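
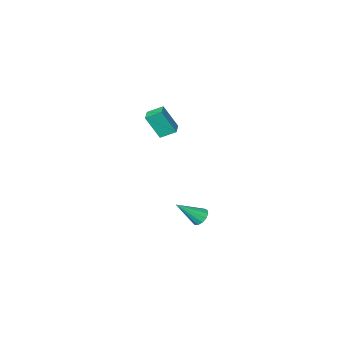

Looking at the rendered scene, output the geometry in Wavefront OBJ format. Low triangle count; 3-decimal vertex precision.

v -1.371 1.901 2.418
v -0.746 1.385 3.879
v -2.104 2.41 2.911
v -1.479 1.895 4.372
v -0.861 2.605 2.448
v -0.236 2.09 3.909
v -1.594 3.115 2.941
v -0.969 2.599 4.402
v -3.076 3.22 -4.327
v -2.728 2.976 -4.792
v -1.744 2.8 -3.113
v -2.64 3.319 -4.771
v -2.69 3.63 -4.609
v -2.862 3.812 -4.357
v -3.103 3.805 -4.096
v -3.334 3.612 -3.908
v -3.484 3.295 -3.853
v -3.504 2.954 -3.949
v -3.388 2.697 -4.165
v -3.173 2.606 -4.432
v -2.927 2.71 -4.666
f 2 4 1
f 5 2 1
f 1 4 3
f 3 5 1
f 2 8 4
f 6 2 5
f 6 8 2
f 4 8 3
f 7 5 3
f 3 8 7
f 7 6 5
f 8 6 7
f 10 9 12
f 10 12 11
f 12 9 13
f 12 13 11
f 13 9 14
f 13 14 11
f 14 9 15
f 14 15 11
f 15 9 16
f 15 16 11
f 16 9 17
f 16 17 11
f 17 9 18
f 17 18 11
f 18 9 19
f 18 19 11
f 19 9 20
f 19 20 11
f 20 9 21
f 20 21 11
f 21 9 10
f 21 10 11



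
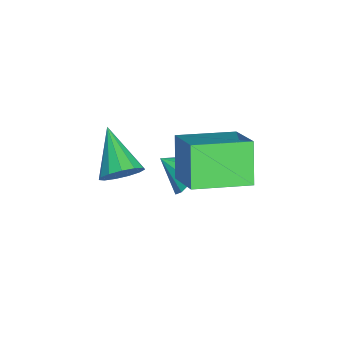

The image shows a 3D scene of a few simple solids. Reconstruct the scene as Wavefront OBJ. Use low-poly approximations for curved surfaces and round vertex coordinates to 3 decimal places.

v -1.98 0.016 1.884
v -0.873 0.557 2.666
v -2.57 1.58 1.636
v -1.463 2.122 2.419
v -1.237 0.118 0.761
v -0.13 0.66 1.544
v -1.827 1.683 0.514
v -0.72 2.224 1.296
v -3.171 0.297 -1.167
v -2.938 0.627 -0.547
v -3.329 -0.557 -0.653
v -3.438 0.689 -0.598
v -3.813 0.567 -0.916
v -3.888 0.319 -1.351
v -3.628 0.061 -1.7
v -3.154 -0.086 -1.8
v -2.688 -0.054 -1.604
v -2.449 0.142 -1.203
v -2.547 0.412 -0.786
v -2.638 -1.52 -0.786
v -2.213 -1.805 -0.369
v -3.862 -2.1 0.066
v -2.28 -1.465 -0.234
v -2.461 -1.143 -0.275
v -2.698 -0.94 -0.478
v -2.916 -0.922 -0.778
v -3.046 -1.094 -1.082
v -3.046 -1.401 -1.291
v -2.917 -1.746 -1.34
v -2.699 -2.02 -1.213
v -2.462 -2.135 -0.951
v -2.281 -2.055 -0.636
f 2 4 1
f 5 2 1
f 1 4 3
f 3 5 1
f 2 8 4
f 6 2 5
f 6 8 2
f 4 8 3
f 7 5 3
f 3 8 7
f 7 6 5
f 8 6 7
f 10 9 12
f 10 12 11
f 12 9 13
f 12 13 11
f 13 9 14
f 13 14 11
f 14 9 15
f 14 15 11
f 15 9 16
f 15 16 11
f 16 9 17
f 16 17 11
f 17 9 18
f 17 18 11
f 18 9 19
f 18 19 11
f 19 9 10
f 19 10 11
f 21 20 23
f 21 23 22
f 23 20 24
f 23 24 22
f 24 20 25
f 24 25 22
f 25 20 26
f 25 26 22
f 26 20 27
f 26 27 22
f 27 20 28
f 27 28 22
f 28 20 29
f 28 29 22
f 29 20 30
f 29 30 22
f 30 20 31
f 30 31 22
f 31 20 32
f 31 32 22
f 32 20 21
f 32 21 22



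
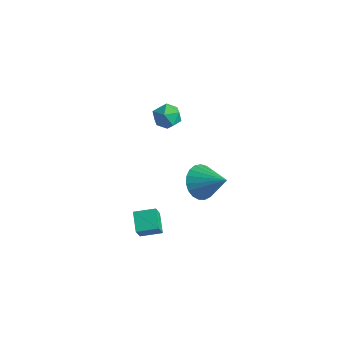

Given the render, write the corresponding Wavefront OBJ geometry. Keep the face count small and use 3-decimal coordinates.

v 2.857 2.406 -2.002
v 3.333 2.875 -2.799
v 4.343 2.634 -0.978
v 3.144 3.208 -2.598
v 2.905 3.403 -2.295
v 2.657 3.425 -1.941
v 2.444 3.27 -1.597
v 2.303 2.967 -1.324
v 2.257 2.566 -1.168
v 2.315 2.137 -1.156
v 2.466 1.755 -1.291
v 2.685 1.486 -1.548
v 2.934 1.375 -1.885
v 3.169 1.443 -2.241
v 3.351 1.677 -2.556
v 3.446 2.037 -2.776
v 3.44 2.461 -2.861
v 1.833 -1.104 -2.911
v 2.055 -1.606 -1.981
v 2.617 -0.325 -2.677
v 2.838 -0.826 -1.747
v 2.642 -1.754 -3.453
v 2.863 -2.255 -2.523
v 3.425 -0.974 -3.219
v 3.647 -1.476 -2.289
v 1.819 1.254 3.37
v 2.585 1.237 3.596
v 1.535 0.363 4.264
v 2.301 0.346 4.49
v 1.856 0.994 4.636
v 2.031 1.544 4.084
v 2.089 0.056 3.776
v 2.264 0.606 3.224
v 2.752 0.497 3.847
v 2.608 1.076 4.379
v 1.512 0.524 3.481
v 1.368 1.103 4.013
f 2 1 4
f 2 4 3
f 4 1 5
f 4 5 3
f 5 1 6
f 5 6 3
f 6 1 7
f 6 7 3
f 7 1 8
f 7 8 3
f 8 1 9
f 8 9 3
f 9 1 10
f 9 10 3
f 10 1 11
f 10 11 3
f 11 1 12
f 11 12 3
f 12 1 13
f 12 13 3
f 13 1 14
f 13 14 3
f 14 1 15
f 14 15 3
f 15 1 16
f 15 16 3
f 16 1 17
f 16 17 3
f 17 1 2
f 17 2 3
f 19 21 18
f 22 19 18
f 18 21 20
f 20 22 18
f 19 25 21
f 23 19 22
f 23 25 19
f 21 25 20
f 24 22 20
f 20 25 24
f 24 23 22
f 25 23 24
f 26 37 31
f 26 31 27
f 26 27 33
f 26 33 36
f 26 36 37
f 27 31 35
f 31 37 30
f 37 36 28
f 36 33 32
f 33 27 34
f 29 35 30
f 29 30 28
f 29 28 32
f 29 32 34
f 29 34 35
f 30 35 31
f 28 30 37
f 32 28 36
f 34 32 33
f 35 34 27



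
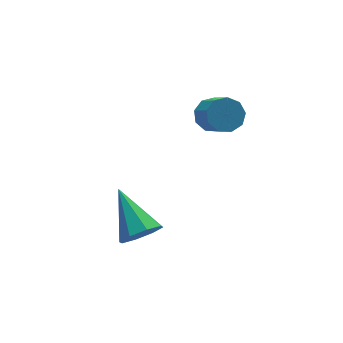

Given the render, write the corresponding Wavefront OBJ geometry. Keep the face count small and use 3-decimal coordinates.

v 2.811 1.365 2.85
v 3.388 1.538 3.092
v 3.307 0.549 3.993
v 2.729 0.375 3.75
v 3.064 1.756 3.303
v 2.982 0.767 4.203
v 2.62 1.791 3.302
v 2.539 0.802 4.202
v 2.266 1.627 3.089
v 2.185 0.638 3.989
v 2.167 1.34 2.764
v 2.085 0.351 3.665
v 2.369 1.064 2.48
v 2.287 0.075 3.38
v 2.777 0.929 2.368
v 2.696 -0.06 3.269
v 3.202 0.998 2.482
v 3.12 0.009 3.383
v 3.443 1.238 2.768
v 3.362 0.249 3.668
v -1.026 -1.231 0.766
v -0.276 -1.219 0.768
v -1.054 0.311 1.694
v -0.499 -0.949 0.313
v -1.031 -0.844 0.123
v -1.56 -0.966 0.31
v -1.776 -1.243 0.764
v -1.554 -1.513 1.219
v -1.022 -1.618 1.408
v -0.493 -1.496 1.222
f 2 1 5
f 2 5 3
f 3 5 6
f 3 6 4
f 5 1 7
f 5 7 6
f 6 7 8
f 6 8 4
f 7 1 9
f 7 9 8
f 8 9 10
f 8 10 4
f 9 1 11
f 9 11 10
f 10 11 12
f 10 12 4
f 11 1 13
f 11 13 12
f 12 13 14
f 12 14 4
f 13 1 15
f 13 15 14
f 14 15 16
f 14 16 4
f 15 1 17
f 15 17 16
f 16 17 18
f 16 18 4
f 17 1 19
f 17 19 18
f 18 19 20
f 18 20 4
f 19 1 2
f 19 2 20
f 20 2 3
f 20 3 4
f 22 21 24
f 22 24 23
f 24 21 25
f 24 25 23
f 25 21 26
f 25 26 23
f 26 21 27
f 26 27 23
f 27 21 28
f 27 28 23
f 28 21 29
f 28 29 23
f 29 21 30
f 29 30 23
f 30 21 22
f 30 22 23



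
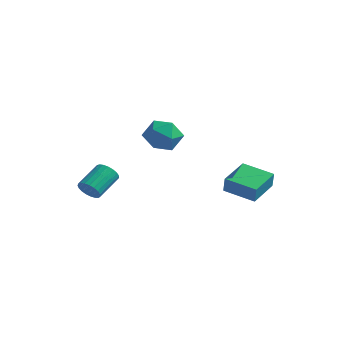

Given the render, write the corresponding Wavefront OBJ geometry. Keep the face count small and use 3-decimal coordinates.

v -3.893 -1.208 -2.237
v -3.424 -1.411 -1.886
v -3.398 -0.115 -1.172
v -3.867 0.088 -1.523
v -3.3 -1.304 -2.085
v -3.273 -0.008 -1.37
v -3.278 -1.18 -2.31
v -3.252 0.115 -1.596
v -3.363 -1.061 -2.523
v -3.336 0.234 -1.808
v -3.539 -0.968 -2.686
v -3.512 0.328 -1.971
v -3.777 -0.916 -2.771
v -3.75 0.38 -2.057
v -4.034 -0.914 -2.765
v -4.008 0.382 -2.05
v -4.268 -0.963 -2.667
v -4.241 0.332 -1.952
v -4.436 -1.055 -2.495
v -4.41 0.241 -1.78
v -4.511 -1.173 -2.278
v -4.484 0.123 -1.563
v -4.479 -1.297 -2.054
v -4.452 -0.001 -1.34
v -4.346 -1.406 -1.862
v -4.319 -0.11 -1.148
v -4.134 -1.48 -1.735
v -4.107 -0.184 -1.02
v -3.881 -1.507 -1.695
v -3.854 -0.212 -0.98
v -3.63 -1.483 -1.748
v -3.603 -0.187 -1.034
v 1.178 1.974 -2.008
v 1.385 1.783 -1.164
v 1.054 3.533 -1.625
v 1.26 3.341 -0.78
v 2.72 2.179 -2.34
v 2.926 1.987 -1.495
v 2.595 3.737 -1.956
v 2.802 3.546 -1.112
v -3 2.372 1.169
v -2.514 3.172 0.792
v -2.346 1.428 0.008
v -1.86 2.228 -0.369
v -1.591 1.851 0.528
v -1.996 2.435 1.245
v -2.864 2.165 -0.445
v -3.269 2.749 0.272
v -2.43 3.045 -0.206
v -1.643 2.85 0.396
v -3.217 1.75 0.404
v -2.43 1.555 1.006
f 2 1 5
f 2 5 3
f 3 5 6
f 3 6 4
f 5 1 7
f 5 7 6
f 6 7 8
f 6 8 4
f 7 1 9
f 7 9 8
f 8 9 10
f 8 10 4
f 9 1 11
f 9 11 10
f 10 11 12
f 10 12 4
f 11 1 13
f 11 13 12
f 12 13 14
f 12 14 4
f 13 1 15
f 13 15 14
f 14 15 16
f 14 16 4
f 15 1 17
f 15 17 16
f 16 17 18
f 16 18 4
f 17 1 19
f 17 19 18
f 18 19 20
f 18 20 4
f 19 1 21
f 19 21 20
f 20 21 22
f 20 22 4
f 21 1 23
f 21 23 22
f 22 23 24
f 22 24 4
f 23 1 25
f 23 25 24
f 24 25 26
f 24 26 4
f 25 1 27
f 25 27 26
f 26 27 28
f 26 28 4
f 27 1 29
f 27 29 28
f 28 29 30
f 28 30 4
f 29 1 31
f 29 31 30
f 30 31 32
f 30 32 4
f 31 1 2
f 31 2 32
f 32 2 3
f 32 3 4
f 34 36 33
f 37 34 33
f 33 36 35
f 35 37 33
f 34 40 36
f 38 34 37
f 38 40 34
f 36 40 35
f 39 37 35
f 35 40 39
f 39 38 37
f 40 38 39
f 41 52 46
f 41 46 42
f 41 42 48
f 41 48 51
f 41 51 52
f 42 46 50
f 46 52 45
f 52 51 43
f 51 48 47
f 48 42 49
f 44 50 45
f 44 45 43
f 44 43 47
f 44 47 49
f 44 49 50
f 45 50 46
f 43 45 52
f 47 43 51
f 49 47 48
f 50 49 42



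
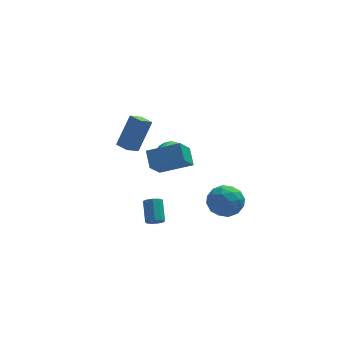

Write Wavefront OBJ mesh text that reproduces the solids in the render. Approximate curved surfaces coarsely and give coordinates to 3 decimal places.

v -0.642 -3.446 -0.367
v 0.203 -3.062 0.105
v 0.337 -4.178 -1.525
v 1.182 -3.794 -1.053
v 0.621 -4.538 -0.59
v 0.015 -4.086 0.126
v 0.525 -3.154 -1.546
v -0.081 -2.702 -0.83
v 0.924 -2.881 -0.624
v 0.983 -3.737 -0.033
v -0.443 -3.503 -1.387
v -0.384 -4.359 -0.796
v -0.306 -3.19 -0.029
v 0.846 -4.05 -1.391
v 0.516 -4.488 -1.119
v 1.012 -4.262 -0.841
v -0.416 -3.792 -0.017
v 0.081 -3.566 0.26
v 0.327 -4.433 -0.148
v 0.459 -3.674 -1.68
v 0.956 -3.448 -1.403
v -0.472 -2.978 -0.579
v 0.024 -2.752 -0.301
v 0.213 -2.807 -1.272
v 0.615 -2.858 -0.18
v 1.19 -3.288 -0.861
v 0.804 -2.912 -1.151
v 0.448 -2.646 -0.73
v 0.65 -3.36 0.167
v 1.225 -3.791 -0.514
v 0.895 -4.228 -0.242
v 0.54 -3.962 0.179
v 1.073 -3.254 -0.262
v -0.685 -3.449 -0.906
v -0.11 -3.88 -1.587
v 0 -3.278 -1.599
v -0.355 -3.012 -1.178
v -0.65 -3.952 -0.559
v -0.075 -4.382 -1.24
v 0.092 -4.594 -0.69
v -0.264 -4.328 -0.269
v -0.533 -3.986 -1.158
v -4.393 -0.503 1.447
v -3.608 0.065 3.22
v -4.882 0.205 1.437
v -4.097 0.772 3.21
v -3.763 -0.072 1.03
v -2.978 0.495 2.803
v -4.252 0.635 1.02
v -3.467 1.203 2.793
v -1.694 3.448 -1.699
v -1.073 3.655 -1.141
v -2.306 2.432 -0.641
v -1.309 3.88 -1.063
v -1.604 4.039 -1.081
v -1.913 4.108 -1.193
v -2.188 4.076 -1.383
v -2.388 3.949 -1.62
v -2.482 3.746 -1.87
v -2.456 3.497 -2.094
v -2.314 3.241 -2.257
v -2.078 3.016 -2.336
v -1.783 2.857 -2.318
v -1.474 2.788 -2.205
v -1.199 2.819 -2.016
v -0.999 2.946 -1.778
v -0.905 3.15 -1.529
v -0.931 3.399 -1.305
v -3.073 -1.478 -3.562
v -2.854 -1.172 -3.921
v -2.848 -0.116 -3.017
v -3.067 -0.422 -2.658
v -3.209 -1.151 -3.943
v -3.203 -0.095 -3.039
v -3.5 -1.283 -3.787
v -3.494 -0.227 -2.882
v -3.591 -1.507 -3.525
v -3.585 -0.451 -2.621
v -3.44 -1.716 -3.281
v -3.434 -0.661 -2.377
v -3.117 -1.815 -3.168
v -3.111 -0.759 -2.264
v -2.774 -1.755 -3.24
v -2.768 -0.7 -2.336
v -2.57 -1.566 -3.462
v -2.564 -0.51 -2.558
v -2.602 -1.336 -3.731
v -2.596 -0.28 -2.827
v -3.554 -3.57 2.077
v -1.89 -3.949 2.766
v -3.642 -2.704 2.766
v -1.978 -3.083 3.455
v -2.962 -2.737 1.105
v -1.298 -3.116 1.794
v -3.05 -1.871 1.794
v -1.386 -2.25 2.483
f 1 38 17
f 38 12 41
f 17 41 6
f 38 41 17
f 1 17 13
f 17 6 18
f 13 18 2
f 17 18 13
f 1 13 22
f 13 2 23
f 22 23 8
f 13 23 22
f 1 22 34
f 22 8 37
f 34 37 11
f 22 37 34
f 1 34 38
f 34 11 42
f 38 42 12
f 34 42 38
f 2 18 29
f 18 6 32
f 29 32 10
f 18 32 29
f 6 41 19
f 41 12 40
f 19 40 5
f 41 40 19
f 12 42 39
f 42 11 35
f 39 35 3
f 42 35 39
f 11 37 36
f 37 8 24
f 36 24 7
f 37 24 36
f 8 23 28
f 23 2 25
f 28 25 9
f 23 25 28
f 4 30 16
f 30 10 31
f 16 31 5
f 30 31 16
f 4 16 14
f 16 5 15
f 14 15 3
f 16 15 14
f 4 14 21
f 14 3 20
f 21 20 7
f 14 20 21
f 4 21 26
f 21 7 27
f 26 27 9
f 21 27 26
f 4 26 30
f 26 9 33
f 30 33 10
f 26 33 30
f 5 31 19
f 31 10 32
f 19 32 6
f 31 32 19
f 3 15 39
f 15 5 40
f 39 40 12
f 15 40 39
f 7 20 36
f 20 3 35
f 36 35 11
f 20 35 36
f 9 27 28
f 27 7 24
f 28 24 8
f 27 24 28
f 10 33 29
f 33 9 25
f 29 25 2
f 33 25 29
f 44 46 43
f 47 44 43
f 43 46 45
f 45 47 43
f 44 50 46
f 48 44 47
f 48 50 44
f 46 50 45
f 49 47 45
f 45 50 49
f 49 48 47
f 50 48 49
f 52 51 54
f 52 54 53
f 54 51 55
f 54 55 53
f 55 51 56
f 55 56 53
f 56 51 57
f 56 57 53
f 57 51 58
f 57 58 53
f 58 51 59
f 58 59 53
f 59 51 60
f 59 60 53
f 60 51 61
f 60 61 53
f 61 51 62
f 61 62 53
f 62 51 63
f 62 63 53
f 63 51 64
f 63 64 53
f 64 51 65
f 64 65 53
f 65 51 66
f 65 66 53
f 66 51 67
f 66 67 53
f 67 51 68
f 67 68 53
f 68 51 52
f 68 52 53
f 70 69 73
f 70 73 71
f 71 73 74
f 71 74 72
f 73 69 75
f 73 75 74
f 74 75 76
f 74 76 72
f 75 69 77
f 75 77 76
f 76 77 78
f 76 78 72
f 77 69 79
f 77 79 78
f 78 79 80
f 78 80 72
f 79 69 81
f 79 81 80
f 80 81 82
f 80 82 72
f 81 69 83
f 81 83 82
f 82 83 84
f 82 84 72
f 83 69 85
f 83 85 84
f 84 85 86
f 84 86 72
f 85 69 87
f 85 87 86
f 86 87 88
f 86 88 72
f 87 69 70
f 87 70 88
f 88 70 71
f 88 71 72
f 90 92 89
f 93 90 89
f 89 92 91
f 91 93 89
f 90 96 92
f 94 90 93
f 94 96 90
f 92 96 91
f 95 93 91
f 91 96 95
f 95 94 93
f 96 94 95



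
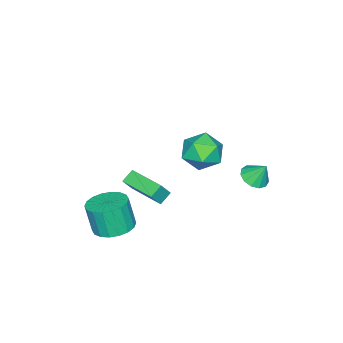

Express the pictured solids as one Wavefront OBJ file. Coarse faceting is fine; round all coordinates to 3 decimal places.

v -2.683 3.442 -2.103
v -2.157 2.971 -1.796
v -2.737 4.038 -1.097
v -1.937 3.298 -1.978
v -1.954 3.671 -2.199
v -2.203 3.971 -2.39
v -2.604 4.103 -2.49
v -3.03 4.026 -2.467
v -3.346 3.763 -2.328
v -3.452 3.398 -2.118
v -3.313 3.048 -1.903
v -2.975 2.822 -1.751
v -2.544 2.794 -1.712
v 2.256 -1.31 -4.413
v 3.231 -0.912 -4.289
v 3.198 -1.332 -2.683
v 2.224 -1.73 -2.807
v 2.953 -0.541 -4.198
v 2.921 -0.961 -2.592
v 2.538 -0.323 -4.149
v 2.506 -0.743 -2.543
v 2.067 -0.3 -4.152
v 2.035 -0.72 -2.547
v 1.633 -0.477 -4.207
v 1.601 -0.897 -2.602
v 1.323 -0.819 -4.303
v 1.291 -1.24 -2.698
v 1.197 -1.259 -4.421
v 1.165 -1.679 -2.815
v 1.282 -1.708 -4.537
v 1.249 -2.128 -2.931
v 1.559 -2.079 -4.628
v 1.527 -2.499 -3.022
v 1.974 -2.297 -4.677
v 1.942 -2.717 -3.071
v 2.445 -2.32 -4.673
v 2.413 -2.74 -3.068
v 2.879 -2.143 -4.618
v 2.847 -2.563 -3.013
v 3.189 -1.8 -4.522
v 3.157 -2.221 -2.917
v 3.315 -1.361 -4.405
v 3.283 -1.781 -2.799
v 0.743 3.077 1.429
v 1.291 3.887 1.918
v 1.289 1.953 2.682
v 1.837 2.763 3.171
v 0.743 2.765 3.171
v 0.406 3.46 2.397
v 2.174 2.38 2.203
v 1.837 3.075 1.429
v 2.176 3.457 2.396
v 1.292 3.694 2.994
v 1.288 2.146 1.606
v 0.404 2.383 2.204
v -0.926 -2.389 -4.353
v -1.58 -2.236 -3.9
v -0.436 -0.419 -4.307
v -1.09 -0.267 -3.854
v -0.35 -2.553 -3.466
v -1.004 -2.401 -3.013
v 0.14 -0.584 -3.42
v -0.514 -0.431 -2.967
f 2 1 4
f 2 4 3
f 4 1 5
f 4 5 3
f 5 1 6
f 5 6 3
f 6 1 7
f 6 7 3
f 7 1 8
f 7 8 3
f 8 1 9
f 8 9 3
f 9 1 10
f 9 10 3
f 10 1 11
f 10 11 3
f 11 1 12
f 11 12 3
f 12 1 13
f 12 13 3
f 13 1 2
f 13 2 3
f 15 14 18
f 15 18 16
f 16 18 19
f 16 19 17
f 18 14 20
f 18 20 19
f 19 20 21
f 19 21 17
f 20 14 22
f 20 22 21
f 21 22 23
f 21 23 17
f 22 14 24
f 22 24 23
f 23 24 25
f 23 25 17
f 24 14 26
f 24 26 25
f 25 26 27
f 25 27 17
f 26 14 28
f 26 28 27
f 27 28 29
f 27 29 17
f 28 14 30
f 28 30 29
f 29 30 31
f 29 31 17
f 30 14 32
f 30 32 31
f 31 32 33
f 31 33 17
f 32 14 34
f 32 34 33
f 33 34 35
f 33 35 17
f 34 14 36
f 34 36 35
f 35 36 37
f 35 37 17
f 36 14 38
f 36 38 37
f 37 38 39
f 37 39 17
f 38 14 40
f 38 40 39
f 39 40 41
f 39 41 17
f 40 14 42
f 40 42 41
f 41 42 43
f 41 43 17
f 42 14 15
f 42 15 43
f 43 15 16
f 43 16 17
f 44 55 49
f 44 49 45
f 44 45 51
f 44 51 54
f 44 54 55
f 45 49 53
f 49 55 48
f 55 54 46
f 54 51 50
f 51 45 52
f 47 53 48
f 47 48 46
f 47 46 50
f 47 50 52
f 47 52 53
f 48 53 49
f 46 48 55
f 50 46 54
f 52 50 51
f 53 52 45
f 57 59 56
f 60 57 56
f 56 59 58
f 58 60 56
f 57 63 59
f 61 57 60
f 61 63 57
f 59 63 58
f 62 60 58
f 58 63 62
f 62 61 60
f 63 61 62



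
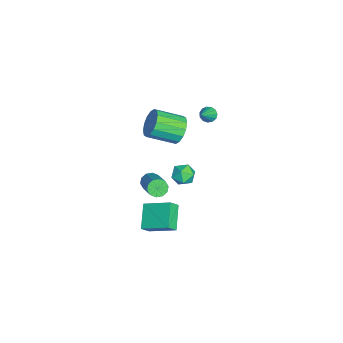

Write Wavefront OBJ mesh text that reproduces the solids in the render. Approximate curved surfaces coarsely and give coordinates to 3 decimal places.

v -2.81 -4.008 -4.144
v -2.436 -4.091 -4.669
v -0.735 -3.555 -3.541
v -1.11 -3.472 -3.016
v -2.56 -3.709 -4.664
v -0.859 -3.173 -3.536
v -2.779 -3.441 -4.46
v -1.079 -2.905 -3.332
v -3.011 -3.39 -4.136
v -1.31 -2.854 -3.008
v -3.165 -3.575 -3.815
v -1.465 -3.039 -2.686
v -3.185 -3.925 -3.619
v -1.484 -3.389 -2.491
v -3.061 -4.307 -3.624
v -1.36 -3.771 -2.496
v -2.841 -4.575 -3.828
v -1.141 -4.039 -2.7
v -2.61 -4.626 -4.152
v -0.909 -4.09 -3.024
v -2.455 -4.441 -4.474
v -0.755 -3.905 -3.345
v -0.188 -3.793 -3.892
v 0.201 -4.241 -3.256
v 0.37 -2.174 -3.092
v 0.759 -2.622 -2.456
v 1.281 -3.838 -4.824
v 1.67 -4.286 -4.188
v 1.839 -2.219 -4.024
v 2.228 -2.667 -3.388
v -0.545 -2.162 3.244
v 0.206 -2.339 2.656
v 0.437 -3.994 3.449
v -0.315 -3.818 4.036
v 0.406 -2.118 3.06
v 0.637 -3.773 3.852
v 0.351 -1.908 3.513
v 0.582 -3.564 4.305
v 0.056 -1.767 3.894
v 0.287 -3.423 4.686
v -0.4 -1.732 4.101
v -0.169 -3.387 4.893
v -0.895 -1.812 4.078
v -0.664 -3.467 4.87
v -1.297 -1.986 3.831
v -1.066 -3.641 4.624
v -1.497 -2.207 3.428
v -1.266 -3.862 4.22
v -1.442 -2.416 2.975
v -1.211 -4.072 3.767
v -1.147 -2.557 2.594
v -0.916 -4.213 3.386
v -0.691 -2.593 2.387
v -0.46 -4.248 3.179
v -0.196 -2.513 2.41
v 0.035 -4.168 3.202
v 1.638 -1.171 1.522
v 2.297 -1.309 1.112
v 1.723 -2.331 2.048
v 2.382 -2.469 1.638
v 2.384 -1.937 2.219
v 2.332 -1.22 1.894
v 1.688 -2.42 1.266
v 1.636 -1.703 0.941
v 2.328 -2.081 0.953
v 2.758 -1.783 1.542
v 1.262 -1.857 1.618
v 1.692 -1.559 2.207
v -2.811 -0.595 2.626
v -2.442 -0.335 2.312
v -1.729 -0.985 3.574
v -2.546 -0.126 2.517
v -2.734 -0.066 2.756
v -2.946 -0.174 2.954
v -3.116 -0.416 3.048
v -3.188 -0.715 3.008
v -3.141 -0.975 2.847
v -2.99 -1.115 2.616
v -2.781 -1.09 2.388
v -2.582 -0.908 2.236
v -2.456 -0.626 2.208
f 2 1 5
f 2 5 3
f 3 5 6
f 3 6 4
f 5 1 7
f 5 7 6
f 6 7 8
f 6 8 4
f 7 1 9
f 7 9 8
f 8 9 10
f 8 10 4
f 9 1 11
f 9 11 10
f 10 11 12
f 10 12 4
f 11 1 13
f 11 13 12
f 12 13 14
f 12 14 4
f 13 1 15
f 13 15 14
f 14 15 16
f 14 16 4
f 15 1 17
f 15 17 16
f 16 17 18
f 16 18 4
f 17 1 19
f 17 19 18
f 18 19 20
f 18 20 4
f 19 1 21
f 19 21 20
f 20 21 22
f 20 22 4
f 21 1 2
f 21 2 22
f 22 2 3
f 22 3 4
f 24 26 23
f 27 24 23
f 23 26 25
f 25 27 23
f 24 30 26
f 28 24 27
f 28 30 24
f 26 30 25
f 29 27 25
f 25 30 29
f 29 28 27
f 30 28 29
f 32 31 35
f 32 35 33
f 33 35 36
f 33 36 34
f 35 31 37
f 35 37 36
f 36 37 38
f 36 38 34
f 37 31 39
f 37 39 38
f 38 39 40
f 38 40 34
f 39 31 41
f 39 41 40
f 40 41 42
f 40 42 34
f 41 31 43
f 41 43 42
f 42 43 44
f 42 44 34
f 43 31 45
f 43 45 44
f 44 45 46
f 44 46 34
f 45 31 47
f 45 47 46
f 46 47 48
f 46 48 34
f 47 31 49
f 47 49 48
f 48 49 50
f 48 50 34
f 49 31 51
f 49 51 50
f 50 51 52
f 50 52 34
f 51 31 53
f 51 53 52
f 52 53 54
f 52 54 34
f 53 31 55
f 53 55 54
f 54 55 56
f 54 56 34
f 55 31 32
f 55 32 56
f 56 32 33
f 56 33 34
f 57 68 62
f 57 62 58
f 57 58 64
f 57 64 67
f 57 67 68
f 58 62 66
f 62 68 61
f 68 67 59
f 67 64 63
f 64 58 65
f 60 66 61
f 60 61 59
f 60 59 63
f 60 63 65
f 60 65 66
f 61 66 62
f 59 61 68
f 63 59 67
f 65 63 64
f 66 65 58
f 70 69 72
f 70 72 71
f 72 69 73
f 72 73 71
f 73 69 74
f 73 74 71
f 74 69 75
f 74 75 71
f 75 69 76
f 75 76 71
f 76 69 77
f 76 77 71
f 77 69 78
f 77 78 71
f 78 69 79
f 78 79 71
f 79 69 80
f 79 80 71
f 80 69 81
f 80 81 71
f 81 69 70
f 81 70 71



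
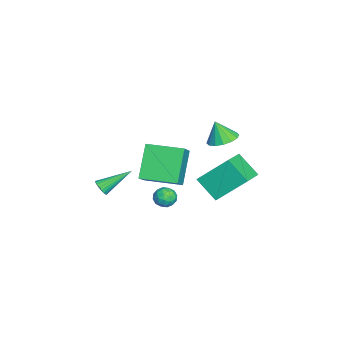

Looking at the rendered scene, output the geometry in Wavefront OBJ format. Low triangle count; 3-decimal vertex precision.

v 0.792 -0.489 0.328
v -0.537 -0.264 1.989
v 1.057 1.473 0.274
v -0.273 1.697 1.936
v 2.113 -0.637 1.404
v 0.783 -0.413 3.066
v 2.377 1.324 1.351
v 1.048 1.549 3.012
v -0.093 -2.824 -1.041
v 0.391 -2.637 -1.059
v -0.647 -1.296 -0.039
v 0.304 -2.552 -1.238
v 0.147 -2.514 -1.382
v -0.051 -2.53 -1.467
v -0.256 -2.596 -1.479
v -0.433 -2.702 -1.415
v -0.552 -2.83 -1.286
v -0.591 -2.956 -1.115
v -0.544 -3.06 -0.931
v -0.419 -3.122 -0.766
v -0.238 -3.134 -0.649
v -0.032 -3.092 -0.599
v 0.164 -3.003 -0.626
v 0.315 -2.884 -0.725
v 0.396 -2.754 -0.878
v -2.752 3.226 1.249
v -1.927 2.892 1.25
v -2.928 2.794 2.451
v -1.882 3.321 1.41
v -2.07 3.725 1.528
v -2.441 3.995 1.57
v -2.895 4.059 1.527
v -3.311 3.9 1.409
v -3.577 3.56 1.248
v -3.622 3.131 1.087
v -3.434 2.727 0.969
v -3.063 2.457 0.927
v -2.609 2.393 0.97
v -2.193 2.552 1.089
v 0.326 1.124 -1.078
v 0.926 0.849 -1.13
v -0.126 0.171 -1.27
v 0.474 -0.104 -1.322
v 0.257 0.111 -0.734
v 0.537 0.7 -0.615
v 0.263 0.32 -1.785
v 0.543 0.909 -1.666
v 0.888 0.353 -1.567
v 0.884 0.223 -0.917
v -0.084 0.797 -1.483
v -0.088 0.667 -0.833
v 0.666 1.07 -1.087
v 0.134 -0.05 -1.313
v 0.007 0.076 -0.967
v 0.36 -0.085 -0.998
v 0.437 0.982 -0.784
v 0.79 0.821 -0.815
v 0.397 0.387 -0.582
v 0.01 0.199 -1.585
v 0.363 0.038 -1.616
v 0.44 1.105 -1.402
v 0.793 0.944 -1.433
v 0.403 0.633 -1.818
v 0.996 0.617 -1.374
v 0.73 0.057 -1.487
v 0.606 0.306 -1.759
v 0.77 0.652 -1.689
v 0.994 0.54 -0.992
v 0.728 -0.019 -1.105
v 0.601 0.107 -0.76
v 0.765 0.453 -0.69
v 0.971 0.249 -1.249
v 0.072 1.039 -1.295
v -0.194 0.48 -1.408
v 0.035 0.567 -1.71
v 0.199 0.913 -1.64
v 0.07 0.963 -0.913
v -0.196 0.403 -1.026
v 0.03 0.368 -0.711
v 0.194 0.714 -0.641
v -0.171 0.771 -1.151
v 2.381 2.816 2.234
v 2.3 4.317 3.658
v 3.043 3.792 1.244
v 2.961 5.292 2.667
v 3.879 2.368 2.793
v 3.797 3.868 4.216
v 4.54 3.343 1.802
v 4.459 4.844 3.226
f 2 4 1
f 5 2 1
f 1 4 3
f 3 5 1
f 2 8 4
f 6 2 5
f 6 8 2
f 4 8 3
f 7 5 3
f 3 8 7
f 7 6 5
f 8 6 7
f 10 9 12
f 10 12 11
f 12 9 13
f 12 13 11
f 13 9 14
f 13 14 11
f 14 9 15
f 14 15 11
f 15 9 16
f 15 16 11
f 16 9 17
f 16 17 11
f 17 9 18
f 17 18 11
f 18 9 19
f 18 19 11
f 19 9 20
f 19 20 11
f 20 9 21
f 20 21 11
f 21 9 22
f 21 22 11
f 22 9 23
f 22 23 11
f 23 9 24
f 23 24 11
f 24 9 25
f 24 25 11
f 25 9 10
f 25 10 11
f 27 26 29
f 27 29 28
f 29 26 30
f 29 30 28
f 30 26 31
f 30 31 28
f 31 26 32
f 31 32 28
f 32 26 33
f 32 33 28
f 33 26 34
f 33 34 28
f 34 26 35
f 34 35 28
f 35 26 36
f 35 36 28
f 36 26 37
f 36 37 28
f 37 26 38
f 37 38 28
f 38 26 39
f 38 39 28
f 39 26 27
f 39 27 28
f 40 77 56
f 77 51 80
f 56 80 45
f 77 80 56
f 40 56 52
f 56 45 57
f 52 57 41
f 56 57 52
f 40 52 61
f 52 41 62
f 61 62 47
f 52 62 61
f 40 61 73
f 61 47 76
f 73 76 50
f 61 76 73
f 40 73 77
f 73 50 81
f 77 81 51
f 73 81 77
f 41 57 68
f 57 45 71
f 68 71 49
f 57 71 68
f 45 80 58
f 80 51 79
f 58 79 44
f 80 79 58
f 51 81 78
f 81 50 74
f 78 74 42
f 81 74 78
f 50 76 75
f 76 47 63
f 75 63 46
f 76 63 75
f 47 62 67
f 62 41 64
f 67 64 48
f 62 64 67
f 43 69 55
f 69 49 70
f 55 70 44
f 69 70 55
f 43 55 53
f 55 44 54
f 53 54 42
f 55 54 53
f 43 53 60
f 53 42 59
f 60 59 46
f 53 59 60
f 43 60 65
f 60 46 66
f 65 66 48
f 60 66 65
f 43 65 69
f 65 48 72
f 69 72 49
f 65 72 69
f 44 70 58
f 70 49 71
f 58 71 45
f 70 71 58
f 42 54 78
f 54 44 79
f 78 79 51
f 54 79 78
f 46 59 75
f 59 42 74
f 75 74 50
f 59 74 75
f 48 66 67
f 66 46 63
f 67 63 47
f 66 63 67
f 49 72 68
f 72 48 64
f 68 64 41
f 72 64 68
f 83 85 82
f 86 83 82
f 82 85 84
f 84 86 82
f 83 89 85
f 87 83 86
f 87 89 83
f 85 89 84
f 88 86 84
f 84 89 88
f 88 87 86
f 89 87 88



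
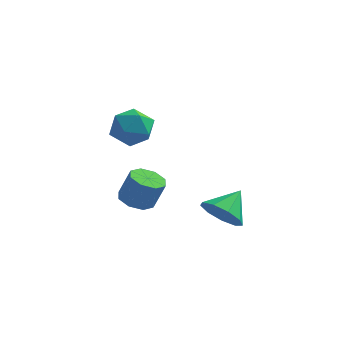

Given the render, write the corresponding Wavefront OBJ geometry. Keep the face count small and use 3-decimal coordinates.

v -1.201 -2.625 -3.287
v -0.428 -2.718 -3.576
v 0.074 -2.628 -2.261
v -0.699 -2.535 -1.973
v -0.606 -2.109 -3.55
v -0.104 -2.019 -2.235
v -1.132 -1.802 -3.37
v -0.631 -1.712 -2.055
v -1.699 -1.977 -3.142
v -1.197 -1.887 -1.827
v -1.974 -2.532 -2.999
v -1.472 -2.442 -1.684
v -1.796 -3.141 -3.025
v -1.294 -3.051 -1.71
v -1.269 -3.448 -3.205
v -0.768 -3.358 -1.89
v -0.703 -3.273 -3.433
v -0.201 -3.183 -2.118
v -3.347 1.598 -1.107
v -2.555 1.773 -0.359
v -2.325 0.367 -1.901
v -1.533 0.542 -1.153
v -2.478 0.058 -0.852
v -3.11 0.819 -0.362
v -1.77 1.321 -1.898
v -2.402 2.082 -1.408
v -1.58 1.602 -0.848
v -2.018 0.822 -0.201
v -2.862 1.318 -2.059
v -3.3 0.538 -1.412
v 2.743 -3.91 -2.742
v 3.625 -4.411 -2.633
v 3.277 -2.79 -1.918
v 3.649 -4.005 -3.2
v 3.249 -3.555 -3.553
v 2.613 -3.272 -3.526
v 2.037 -3.287 -3.133
v 1.791 -3.594 -2.556
v 1.991 -4.049 -2.067
v 2.543 -4.439 -1.893
v 3.188 -4.582 -2.117
f 2 1 5
f 2 5 3
f 3 5 6
f 3 6 4
f 5 1 7
f 5 7 6
f 6 7 8
f 6 8 4
f 7 1 9
f 7 9 8
f 8 9 10
f 8 10 4
f 9 1 11
f 9 11 10
f 10 11 12
f 10 12 4
f 11 1 13
f 11 13 12
f 12 13 14
f 12 14 4
f 13 1 15
f 13 15 14
f 14 15 16
f 14 16 4
f 15 1 17
f 15 17 16
f 16 17 18
f 16 18 4
f 17 1 2
f 17 2 18
f 18 2 3
f 18 3 4
f 19 30 24
f 19 24 20
f 19 20 26
f 19 26 29
f 19 29 30
f 20 24 28
f 24 30 23
f 30 29 21
f 29 26 25
f 26 20 27
f 22 28 23
f 22 23 21
f 22 21 25
f 22 25 27
f 22 27 28
f 23 28 24
f 21 23 30
f 25 21 29
f 27 25 26
f 28 27 20
f 32 31 34
f 32 34 33
f 34 31 35
f 34 35 33
f 35 31 36
f 35 36 33
f 36 31 37
f 36 37 33
f 37 31 38
f 37 38 33
f 38 31 39
f 38 39 33
f 39 31 40
f 39 40 33
f 40 31 41
f 40 41 33
f 41 31 32
f 41 32 33



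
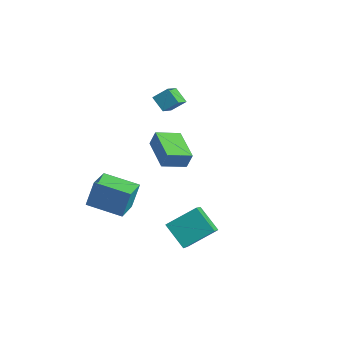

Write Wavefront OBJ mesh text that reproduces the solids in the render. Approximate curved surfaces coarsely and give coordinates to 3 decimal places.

v -2.112 -2.316 -2.628
v -2.047 -1.711 -1.191
v -2.747 -0.833 -3.224
v -2.682 -0.228 -1.787
v -0.218 -1.652 -2.993
v -0.153 -1.047 -1.556
v -0.853 -0.169 -3.589
v -0.788 0.436 -2.152
v -1.369 2.203 3.492
v -0.841 2.812 4.068
v -1.777 3.38 2.622
v -1.249 3.989 3.197
v -0.551 2.051 2.903
v -0.023 2.66 3.478
v -0.959 3.228 2.032
v -0.431 3.837 2.608
v -2.534 3.329 -1.582
v -2.29 3.526 -0.664
v -1.796 4.54 -2.038
v -1.552 4.737 -1.12
v -0.788 2.183 -1.8
v -0.544 2.38 -0.882
v -0.05 3.394 -2.256
v 0.194 3.591 -1.338
v 1.714 -0.149 -3.537
v 2.56 -1.566 -2.113
v 2.579 1.247 -2.662
v 3.425 -0.17 -1.238
v 3.035 -0.35 -4.522
v 3.881 -1.767 -3.098
v 3.9 1.046 -3.647
v 4.746 -0.371 -2.223
f 2 4 1
f 5 2 1
f 1 4 3
f 3 5 1
f 2 8 4
f 6 2 5
f 6 8 2
f 4 8 3
f 7 5 3
f 3 8 7
f 7 6 5
f 8 6 7
f 10 12 9
f 13 10 9
f 9 12 11
f 11 13 9
f 10 16 12
f 14 10 13
f 14 16 10
f 12 16 11
f 15 13 11
f 11 16 15
f 15 14 13
f 16 14 15
f 18 20 17
f 21 18 17
f 17 20 19
f 19 21 17
f 18 24 20
f 22 18 21
f 22 24 18
f 20 24 19
f 23 21 19
f 19 24 23
f 23 22 21
f 24 22 23
f 26 28 25
f 29 26 25
f 25 28 27
f 27 29 25
f 26 32 28
f 30 26 29
f 30 32 26
f 28 32 27
f 31 29 27
f 27 32 31
f 31 30 29
f 32 30 31



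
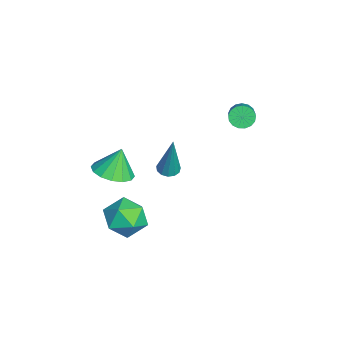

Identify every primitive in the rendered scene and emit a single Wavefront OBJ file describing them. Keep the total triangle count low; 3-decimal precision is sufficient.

v -1.315 -1.849 0.739
v -0.83 -1.888 0.625
v -0.805 -1.671 2.861
v -0.892 -1.613 0.617
v -1.088 -1.413 0.648
v -1.357 -1.352 0.707
v -1.612 -1.449 0.777
v -1.773 -1.673 0.834
v -1.789 -1.953 0.862
v -1.654 -2.2 0.85
v -1.412 -2.336 0.803
v -1.139 -2.317 0.736
v -0.922 -2.15 0.67
v -4.458 1.334 1.51
v -4.186 1.691 1.159
v -2.651 1.584 2.239
v -2.922 1.226 2.59
v -4.303 1.856 1.342
v -2.768 1.749 2.422
v -4.456 1.901 1.564
v -2.921 1.794 2.644
v -4.609 1.816 1.773
v -3.074 1.709 2.853
v -4.727 1.621 1.922
v -3.192 1.513 3.002
v -4.784 1.359 1.976
v -3.249 1.252 3.057
v -4.766 1.092 1.924
v -3.231 0.985 3.004
v -4.677 0.88 1.777
v -3.142 0.773 2.857
v -4.538 0.772 1.569
v -3.003 0.665 2.649
v -4.38 0.793 1.347
v -2.845 0.686 2.427
v -4.241 0.937 1.162
v -2.706 0.83 2.242
v -4.15 1.172 1.058
v -2.615 1.065 2.138
v -4.131 1.445 1.056
v -2.596 1.337 2.136
v 0.595 -4.095 2.263
v 1.307 -4.566 2.546
v 0.365 -3.725 3.457
v 1.474 -4.143 2.448
v 1.406 -3.707 2.3
v 1.12 -3.374 2.142
v 0.694 -3.235 2.016
v 0.241 -3.326 1.957
v -0.117 -3.623 1.98
v -0.285 -4.046 2.079
v -0.216 -4.483 2.227
v 0.069 -4.815 2.385
v 0.496 -4.954 2.51
v 0.949 -4.863 2.569
v -0.265 -2.933 -0.852
v 0.567 -3.316 -1.348
v -1.267 -3.944 -1.752
v -0.435 -4.327 -2.248
v -0.585 -4.54 -1.24
v 0.035 -3.916 -0.684
v -0.735 -3.344 -2.416
v -0.115 -2.72 -1.86
v 0.276 -3.571 -2.314
v 0.369 -4.31 -1.587
v -1.069 -2.95 -1.513
v -0.976 -3.689 -0.786
f 2 1 4
f 2 4 3
f 4 1 5
f 4 5 3
f 5 1 6
f 5 6 3
f 6 1 7
f 6 7 3
f 7 1 8
f 7 8 3
f 8 1 9
f 8 9 3
f 9 1 10
f 9 10 3
f 10 1 11
f 10 11 3
f 11 1 12
f 11 12 3
f 12 1 13
f 12 13 3
f 13 1 2
f 13 2 3
f 15 14 18
f 15 18 16
f 16 18 19
f 16 19 17
f 18 14 20
f 18 20 19
f 19 20 21
f 19 21 17
f 20 14 22
f 20 22 21
f 21 22 23
f 21 23 17
f 22 14 24
f 22 24 23
f 23 24 25
f 23 25 17
f 24 14 26
f 24 26 25
f 25 26 27
f 25 27 17
f 26 14 28
f 26 28 27
f 27 28 29
f 27 29 17
f 28 14 30
f 28 30 29
f 29 30 31
f 29 31 17
f 30 14 32
f 30 32 31
f 31 32 33
f 31 33 17
f 32 14 34
f 32 34 33
f 33 34 35
f 33 35 17
f 34 14 36
f 34 36 35
f 35 36 37
f 35 37 17
f 36 14 38
f 36 38 37
f 37 38 39
f 37 39 17
f 38 14 40
f 38 40 39
f 39 40 41
f 39 41 17
f 40 14 15
f 40 15 41
f 41 15 16
f 41 16 17
f 43 42 45
f 43 45 44
f 45 42 46
f 45 46 44
f 46 42 47
f 46 47 44
f 47 42 48
f 47 48 44
f 48 42 49
f 48 49 44
f 49 42 50
f 49 50 44
f 50 42 51
f 50 51 44
f 51 42 52
f 51 52 44
f 52 42 53
f 52 53 44
f 53 42 54
f 53 54 44
f 54 42 55
f 54 55 44
f 55 42 43
f 55 43 44
f 56 67 61
f 56 61 57
f 56 57 63
f 56 63 66
f 56 66 67
f 57 61 65
f 61 67 60
f 67 66 58
f 66 63 62
f 63 57 64
f 59 65 60
f 59 60 58
f 59 58 62
f 59 62 64
f 59 64 65
f 60 65 61
f 58 60 67
f 62 58 66
f 64 62 63
f 65 64 57



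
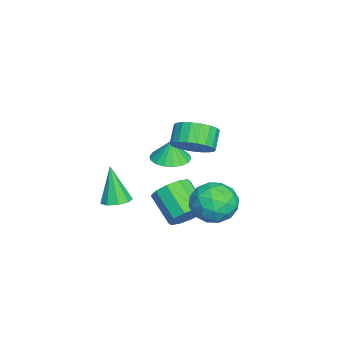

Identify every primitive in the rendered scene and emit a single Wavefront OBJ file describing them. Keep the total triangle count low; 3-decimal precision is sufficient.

v 2.782 1.777 -0.809
v 3.357 0.967 -1.421
v 1.403 1.773 -2.099
v 1.978 0.963 -2.711
v 1.507 0.689 -1.679
v 2.359 0.692 -0.881
v 2.401 2.048 -2.639
v 3.253 2.051 -1.841
v 3.121 1.134 -2.552
v 2.569 0.294 -1.958
v 2.191 2.446 -1.562
v 1.639 1.606 -0.968
v 3.191 1.372 -1.002
v 1.569 1.368 -2.518
v 1.293 1.207 -1.911
v 1.63 0.731 -2.271
v 2.604 1.211 -0.685
v 2.942 0.734 -1.044
v 1.855 0.571 -1.196
v 1.818 2.006 -2.476
v 2.156 1.529 -2.835
v 3.13 2.009 -1.249
v 3.467 1.533 -1.609
v 2.905 2.169 -2.324
v 3.39 0.994 -2.026
v 2.579 0.992 -2.784
v 2.828 1.63 -2.742
v 3.329 1.631 -2.273
v 3.065 0.501 -1.677
v 2.255 0.498 -2.436
v 1.978 0.338 -1.829
v 2.479 0.339 -1.36
v 2.927 0.599 -2.342
v 2.505 2.242 -1.084
v 1.695 2.239 -1.843
v 2.281 2.401 -2.16
v 2.782 2.402 -1.691
v 2.181 1.748 -0.736
v 1.37 1.746 -1.494
v 1.431 1.109 -1.247
v 1.932 1.11 -0.778
v 1.833 2.141 -1.178
v 2.381 0.436 1.713
v 3.058 0.286 2.434
v 2.275 0.374 3.187
v 1.599 0.524 2.467
v 3.066 0.7 2.393
v 2.283 0.788 3.147
v 2.955 1.068 2.235
v 2.172 1.156 2.988
v 2.745 1.326 1.986
v 1.962 1.415 2.739
v 2.472 1.431 1.69
v 1.689 1.52 2.444
v 2.184 1.364 1.399
v 1.401 1.453 2.152
v 1.929 1.136 1.161
v 1.146 1.225 1.914
v 1.753 0.787 1.019
v 0.97 0.876 1.773
v 1.686 0.377 0.997
v 0.903 0.466 1.751
v 1.739 -0.022 1.099
v 0.956 0.066 1.853
v 1.903 -0.343 1.307
v 1.12 -0.254 2.061
v 2.149 -0.529 1.586
v 1.367 -0.44 2.339
v 2.436 -0.548 1.886
v 1.653 -0.459 2.639
v 2.714 -0.397 2.157
v 1.931 -0.308 2.91
v 2.934 -0.102 2.35
v 2.151 -0.013 3.104
v 1.454 0.16 -3.378
v 1.848 0.576 -2.571
v 0.76 -0.363 -1.555
v 0.366 -0.78 -2.362
v 1.378 0.924 -2.753
v 0.291 -0.016 -1.737
v 0.937 0.979 -3.173
v -0.15 0.04 -2.157
v 0.694 0.722 -3.672
v -0.394 -0.218 -2.656
v 0.74 0.25 -4.059
v -0.347 -0.69 -3.042
v 1.06 -0.257 -4.185
v -0.028 -1.196 -3.169
v 1.529 -0.604 -4.003
v 0.442 -1.544 -2.987
v 1.97 -0.66 -3.583
v 0.883 -1.599 -2.567
v 2.214 -0.402 -3.084
v 1.126 -1.342 -2.068
v 2.167 0.07 -2.698
v 1.08 -0.87 -1.681
v 3.87 -2.669 -0.963
v 4.51 -2.956 -0.854
v 3.41 -2.991 0.883
v 4.525 -2.478 -0.767
v 4.233 -2.09 -0.772
v 3.772 -1.973 -0.867
v 3.356 -2.182 -1.006
v 3.181 -2.618 -1.126
v 3.328 -3.079 -1.17
v 3.729 -3.348 -1.117
v 4.196 -3.3 -0.992
v -1.575 -1.03 -1.585
v -0.657 -0.786 -1.601
v -1.565 -0.99 -0.455
v -0.854 -0.412 -1.612
v -1.194 -0.16 -1.618
v -1.609 -0.081 -1.618
v -2.017 -0.19 -1.611
v -2.338 -0.465 -1.598
v -2.508 -0.852 -1.583
v -2.493 -1.274 -1.568
v -2.296 -1.648 -1.557
v -1.956 -1.899 -1.551
v -1.54 -1.979 -1.551
v -1.132 -1.87 -1.559
v -0.811 -1.595 -1.571
v -0.641 -1.208 -1.586
f 1 38 17
f 38 12 41
f 17 41 6
f 38 41 17
f 1 17 13
f 17 6 18
f 13 18 2
f 17 18 13
f 1 13 22
f 13 2 23
f 22 23 8
f 13 23 22
f 1 22 34
f 22 8 37
f 34 37 11
f 22 37 34
f 1 34 38
f 34 11 42
f 38 42 12
f 34 42 38
f 2 18 29
f 18 6 32
f 29 32 10
f 18 32 29
f 6 41 19
f 41 12 40
f 19 40 5
f 41 40 19
f 12 42 39
f 42 11 35
f 39 35 3
f 42 35 39
f 11 37 36
f 37 8 24
f 36 24 7
f 37 24 36
f 8 23 28
f 23 2 25
f 28 25 9
f 23 25 28
f 4 30 16
f 30 10 31
f 16 31 5
f 30 31 16
f 4 16 14
f 16 5 15
f 14 15 3
f 16 15 14
f 4 14 21
f 14 3 20
f 21 20 7
f 14 20 21
f 4 21 26
f 21 7 27
f 26 27 9
f 21 27 26
f 4 26 30
f 26 9 33
f 30 33 10
f 26 33 30
f 5 31 19
f 31 10 32
f 19 32 6
f 31 32 19
f 3 15 39
f 15 5 40
f 39 40 12
f 15 40 39
f 7 20 36
f 20 3 35
f 36 35 11
f 20 35 36
f 9 27 28
f 27 7 24
f 28 24 8
f 27 24 28
f 10 33 29
f 33 9 25
f 29 25 2
f 33 25 29
f 44 43 47
f 44 47 45
f 45 47 48
f 45 48 46
f 47 43 49
f 47 49 48
f 48 49 50
f 48 50 46
f 49 43 51
f 49 51 50
f 50 51 52
f 50 52 46
f 51 43 53
f 51 53 52
f 52 53 54
f 52 54 46
f 53 43 55
f 53 55 54
f 54 55 56
f 54 56 46
f 55 43 57
f 55 57 56
f 56 57 58
f 56 58 46
f 57 43 59
f 57 59 58
f 58 59 60
f 58 60 46
f 59 43 61
f 59 61 60
f 60 61 62
f 60 62 46
f 61 43 63
f 61 63 62
f 62 63 64
f 62 64 46
f 63 43 65
f 63 65 64
f 64 65 66
f 64 66 46
f 65 43 67
f 65 67 66
f 66 67 68
f 66 68 46
f 67 43 69
f 67 69 68
f 68 69 70
f 68 70 46
f 69 43 71
f 69 71 70
f 70 71 72
f 70 72 46
f 71 43 73
f 71 73 72
f 72 73 74
f 72 74 46
f 73 43 44
f 73 44 74
f 74 44 45
f 74 45 46
f 76 75 79
f 76 79 77
f 77 79 80
f 77 80 78
f 79 75 81
f 79 81 80
f 80 81 82
f 80 82 78
f 81 75 83
f 81 83 82
f 82 83 84
f 82 84 78
f 83 75 85
f 83 85 84
f 84 85 86
f 84 86 78
f 85 75 87
f 85 87 86
f 86 87 88
f 86 88 78
f 87 75 89
f 87 89 88
f 88 89 90
f 88 90 78
f 89 75 91
f 89 91 90
f 90 91 92
f 90 92 78
f 91 75 93
f 91 93 92
f 92 93 94
f 92 94 78
f 93 75 95
f 93 95 94
f 94 95 96
f 94 96 78
f 95 75 76
f 95 76 96
f 96 76 77
f 96 77 78
f 98 97 100
f 98 100 99
f 100 97 101
f 100 101 99
f 101 97 102
f 101 102 99
f 102 97 103
f 102 103 99
f 103 97 104
f 103 104 99
f 104 97 105
f 104 105 99
f 105 97 106
f 105 106 99
f 106 97 107
f 106 107 99
f 107 97 98
f 107 98 99
f 109 108 111
f 109 111 110
f 111 108 112
f 111 112 110
f 112 108 113
f 112 113 110
f 113 108 114
f 113 114 110
f 114 108 115
f 114 115 110
f 115 108 116
f 115 116 110
f 116 108 117
f 116 117 110
f 117 108 118
f 117 118 110
f 118 108 119
f 118 119 110
f 119 108 120
f 119 120 110
f 120 108 121
f 120 121 110
f 121 108 122
f 121 122 110
f 122 108 123
f 122 123 110
f 123 108 109
f 123 109 110



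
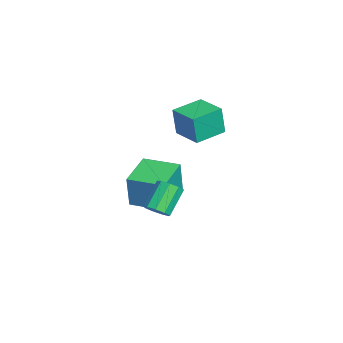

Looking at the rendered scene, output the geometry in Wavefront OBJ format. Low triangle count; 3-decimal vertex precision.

v -2.162 -1.76 -4.083
v -1.92 -1.877 -2.111
v -1.453 0.11 -4.059
v -1.211 -0.007 -2.088
v -0.169 -2.513 -4.372
v 0.073 -2.63 -2.401
v 0.54 -0.643 -4.349
v 0.782 -0.76 -2.377
v 3.193 -1.06 -2.634
v 3.721 -1.095 -2.161
v 2.715 -0.454 -0.992
v 2.187 -0.42 -1.466
v 3.73 -0.666 -2.389
v 2.724 -0.025 -1.22
v 3.487 -0.422 -2.731
v 2.481 0.219 -1.563
v 3.107 -0.476 -3.029
v 2.101 0.165 -1.86
v 2.767 -0.804 -3.141
v 1.761 -0.163 -1.973
v 2.627 -1.252 -3.017
v 1.62 -0.611 -1.848
v 2.751 -1.61 -2.713
v 1.745 -0.969 -1.545
v 3.082 -1.711 -2.373
v 2.076 -1.07 -1.204
v 3.465 -1.508 -2.155
v 2.459 -0.867 -0.986
v -4.518 1.171 -0.932
v -4.489 0.98 0.757
v -3.145 2.218 -0.837
v -3.115 2.027 0.852
v -3.425 -0.247 -1.112
v -3.395 -0.438 0.577
v -2.051 0.8 -1.017
v -2.022 0.609 0.672
f 2 4 1
f 5 2 1
f 1 4 3
f 3 5 1
f 2 8 4
f 6 2 5
f 6 8 2
f 4 8 3
f 7 5 3
f 3 8 7
f 7 6 5
f 8 6 7
f 10 9 13
f 10 13 11
f 11 13 14
f 11 14 12
f 13 9 15
f 13 15 14
f 14 15 16
f 14 16 12
f 15 9 17
f 15 17 16
f 16 17 18
f 16 18 12
f 17 9 19
f 17 19 18
f 18 19 20
f 18 20 12
f 19 9 21
f 19 21 20
f 20 21 22
f 20 22 12
f 21 9 23
f 21 23 22
f 22 23 24
f 22 24 12
f 23 9 25
f 23 25 24
f 24 25 26
f 24 26 12
f 25 9 27
f 25 27 26
f 26 27 28
f 26 28 12
f 27 9 10
f 27 10 28
f 28 10 11
f 28 11 12
f 30 32 29
f 33 30 29
f 29 32 31
f 31 33 29
f 30 36 32
f 34 30 33
f 34 36 30
f 32 36 31
f 35 33 31
f 31 36 35
f 35 34 33
f 36 34 35



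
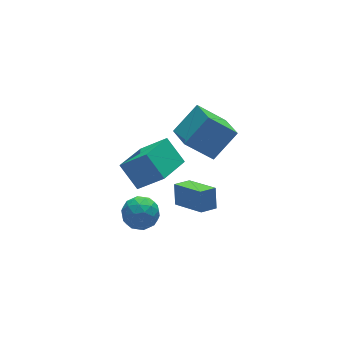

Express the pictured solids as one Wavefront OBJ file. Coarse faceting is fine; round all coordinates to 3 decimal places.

v 0.182 1.797 1.222
v -0.16 2.86 2.254
v 1.771 2.754 0.764
v 1.429 3.816 1.795
v 1.091 0.884 2.465
v 0.749 1.946 3.496
v 2.68 1.84 2.006
v 2.338 2.903 3.038
v 2.835 0.534 -0.881
v 3.081 1.069 0.107
v 2.378 2.201 -1.669
v 2.624 2.736 -0.681
v 3.716 0.644 -1.159
v 3.962 1.179 -0.171
v 3.259 2.311 -1.947
v 3.505 2.846 -0.959
v 3.556 0.714 2.803
v 2.346 1.293 4.091
v 3.771 2.142 2.362
v 2.561 2.722 3.65
v 4.899 0.878 3.99
v 3.689 1.458 5.278
v 5.114 2.307 3.549
v 3.904 2.886 4.837
v -0.095 2.429 -2.146
v 0.708 2.952 -2.277
v 0.532 1.788 -0.863
v 1.335 2.311 -0.994
v 0.51 2.747 -0.738
v 0.122 3.143 -1.531
v 1.118 1.597 -1.609
v 0.73 1.993 -2.402
v 1.457 2.438 -1.945
v 1.082 3.149 -1.407
v 0.158 1.591 -1.733
v -0.217 2.302 -1.195
v 0.251 2.747 -2.324
v 0.989 1.993 -0.816
v 0.504 2.249 -0.665
v 0.976 2.557 -0.742
v -0.093 2.859 -1.885
v 0.379 3.166 -1.962
v 0.263 3.046 -1.058
v 0.861 1.574 -1.178
v 1.333 1.881 -1.255
v 0.264 2.183 -2.398
v 0.736 2.491 -2.475
v 0.977 1.694 -2.082
v 1.164 2.752 -2.206
v 1.532 2.376 -1.452
v 1.405 1.956 -1.814
v 1.177 2.189 -2.28
v 0.943 3.17 -1.89
v 1.312 2.793 -1.136
v 0.827 3.049 -0.985
v 0.599 3.282 -1.451
v 1.383 2.868 -1.695
v -0.072 1.947 -2.004
v 0.297 1.57 -1.25
v 0.641 1.458 -1.689
v 0.413 1.691 -2.155
v -0.292 2.364 -1.688
v 0.076 1.988 -0.934
v 0.063 2.551 -0.86
v -0.165 2.784 -1.326
v -0.143 1.872 -1.445
f 2 4 1
f 5 2 1
f 1 4 3
f 3 5 1
f 2 8 4
f 6 2 5
f 6 8 2
f 4 8 3
f 7 5 3
f 3 8 7
f 7 6 5
f 8 6 7
f 10 12 9
f 13 10 9
f 9 12 11
f 11 13 9
f 10 16 12
f 14 10 13
f 14 16 10
f 12 16 11
f 15 13 11
f 11 16 15
f 15 14 13
f 16 14 15
f 18 20 17
f 21 18 17
f 17 20 19
f 19 21 17
f 18 24 20
f 22 18 21
f 22 24 18
f 20 24 19
f 23 21 19
f 19 24 23
f 23 22 21
f 24 22 23
f 25 62 41
f 62 36 65
f 41 65 30
f 62 65 41
f 25 41 37
f 41 30 42
f 37 42 26
f 41 42 37
f 25 37 46
f 37 26 47
f 46 47 32
f 37 47 46
f 25 46 58
f 46 32 61
f 58 61 35
f 46 61 58
f 25 58 62
f 58 35 66
f 62 66 36
f 58 66 62
f 26 42 53
f 42 30 56
f 53 56 34
f 42 56 53
f 30 65 43
f 65 36 64
f 43 64 29
f 65 64 43
f 36 66 63
f 66 35 59
f 63 59 27
f 66 59 63
f 35 61 60
f 61 32 48
f 60 48 31
f 61 48 60
f 32 47 52
f 47 26 49
f 52 49 33
f 47 49 52
f 28 54 40
f 54 34 55
f 40 55 29
f 54 55 40
f 28 40 38
f 40 29 39
f 38 39 27
f 40 39 38
f 28 38 45
f 38 27 44
f 45 44 31
f 38 44 45
f 28 45 50
f 45 31 51
f 50 51 33
f 45 51 50
f 28 50 54
f 50 33 57
f 54 57 34
f 50 57 54
f 29 55 43
f 55 34 56
f 43 56 30
f 55 56 43
f 27 39 63
f 39 29 64
f 63 64 36
f 39 64 63
f 31 44 60
f 44 27 59
f 60 59 35
f 44 59 60
f 33 51 52
f 51 31 48
f 52 48 32
f 51 48 52
f 34 57 53
f 57 33 49
f 53 49 26
f 57 49 53



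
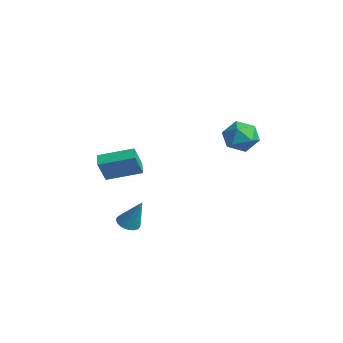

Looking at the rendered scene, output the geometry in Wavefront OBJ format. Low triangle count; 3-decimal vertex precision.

v 0.418 -3.681 -1.089
v 0.645 -4.255 0.267
v -0.282 -3.342 -0.828
v -0.055 -3.916 0.528
v 1.395 -2.064 -0.568
v 1.622 -2.638 0.788
v 0.695 -1.725 -0.307
v 0.922 -2.299 1.049
v 1.688 2.896 1.25
v 2.319 3.395 0.54
v 3.081 2.485 2.2
v 3.712 2.984 1.49
v 3.046 3.553 2.108
v 2.185 3.807 1.521
v 3.215 2.073 1.219
v 2.354 2.327 0.632
v 3.263 2.886 0.521
v 3.158 3.801 1.071
v 2.242 2.079 1.669
v 2.137 2.994 2.219
v 3.521 -4.08 -2.543
v 4.089 -4.349 -2.709
v 4.199 -3.66 -0.897
v 4.124 -4.11 -2.784
v 4.067 -3.866 -2.823
v 3.927 -3.654 -2.819
v 3.725 -3.508 -2.774
v 3.492 -3.448 -2.693
v 3.263 -3.485 -2.589
v 3.074 -3.613 -2.479
v 2.953 -3.811 -2.378
v 2.918 -4.051 -2.303
v 2.975 -4.295 -2.264
v 3.115 -4.506 -2.267
v 3.317 -4.653 -2.313
v 3.55 -4.712 -2.394
v 3.779 -4.675 -2.497
v 3.968 -4.548 -2.608
f 2 4 1
f 5 2 1
f 1 4 3
f 3 5 1
f 2 8 4
f 6 2 5
f 6 8 2
f 4 8 3
f 7 5 3
f 3 8 7
f 7 6 5
f 8 6 7
f 9 20 14
f 9 14 10
f 9 10 16
f 9 16 19
f 9 19 20
f 10 14 18
f 14 20 13
f 20 19 11
f 19 16 15
f 16 10 17
f 12 18 13
f 12 13 11
f 12 11 15
f 12 15 17
f 12 17 18
f 13 18 14
f 11 13 20
f 15 11 19
f 17 15 16
f 18 17 10
f 22 21 24
f 22 24 23
f 24 21 25
f 24 25 23
f 25 21 26
f 25 26 23
f 26 21 27
f 26 27 23
f 27 21 28
f 27 28 23
f 28 21 29
f 28 29 23
f 29 21 30
f 29 30 23
f 30 21 31
f 30 31 23
f 31 21 32
f 31 32 23
f 32 21 33
f 32 33 23
f 33 21 34
f 33 34 23
f 34 21 35
f 34 35 23
f 35 21 36
f 35 36 23
f 36 21 37
f 36 37 23
f 37 21 38
f 37 38 23
f 38 21 22
f 38 22 23



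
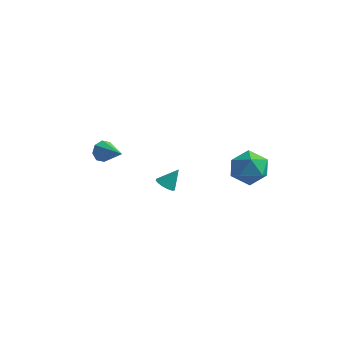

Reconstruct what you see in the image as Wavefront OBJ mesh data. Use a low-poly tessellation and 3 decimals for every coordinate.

v -4.597 -1.005 -0.007
v -4.224 -0.743 -0.577
v -3.143 -1.695 0.627
v -4.241 -0.384 -0.15
v -4.466 -0.389 0.362
v -4.768 -0.754 0.657
v -4.97 -1.267 0.563
v -4.954 -1.626 0.136
v -4.729 -1.621 -0.376
v -4.427 -1.256 -0.671
v 2.162 1.796 -0.727
v 2.863 1.83 0.284
v 3.457 0.55 -1.584
v 4.158 0.584 -0.573
v 3.06 0.029 -0.542
v 2.26 0.799 -0.013
v 4.06 1.581 -1.287
v 3.26 2.351 -0.758
v 4.036 1.697 -0.063
v 3.418 0.738 0.398
v 2.902 1.642 -1.698
v 2.284 0.683 -1.237
v 0.007 -3.057 -0.045
v 0.511 -3.411 -0.108
v 0.533 -2.483 0.945
v 0.569 -3.152 -0.289
v 0.475 -2.868 -0.404
v 0.256 -2.634 -0.423
v -0.03 -2.513 -0.341
v -0.306 -2.539 -0.18
v -0.498 -2.703 0.018
v -0.555 -2.962 0.199
v -0.462 -3.246 0.314
v -0.243 -3.48 0.333
v 0.043 -3.601 0.251
v 0.319 -3.575 0.089
f 2 1 4
f 2 4 3
f 4 1 5
f 4 5 3
f 5 1 6
f 5 6 3
f 6 1 7
f 6 7 3
f 7 1 8
f 7 8 3
f 8 1 9
f 8 9 3
f 9 1 10
f 9 10 3
f 10 1 2
f 10 2 3
f 11 22 16
f 11 16 12
f 11 12 18
f 11 18 21
f 11 21 22
f 12 16 20
f 16 22 15
f 22 21 13
f 21 18 17
f 18 12 19
f 14 20 15
f 14 15 13
f 14 13 17
f 14 17 19
f 14 19 20
f 15 20 16
f 13 15 22
f 17 13 21
f 19 17 18
f 20 19 12
f 24 23 26
f 24 26 25
f 26 23 27
f 26 27 25
f 27 23 28
f 27 28 25
f 28 23 29
f 28 29 25
f 29 23 30
f 29 30 25
f 30 23 31
f 30 31 25
f 31 23 32
f 31 32 25
f 32 23 33
f 32 33 25
f 33 23 34
f 33 34 25
f 34 23 35
f 34 35 25
f 35 23 36
f 35 36 25
f 36 23 24
f 36 24 25



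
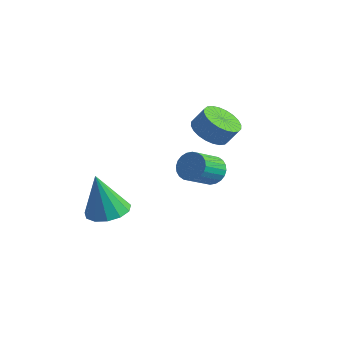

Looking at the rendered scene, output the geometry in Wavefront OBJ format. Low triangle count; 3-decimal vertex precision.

v -1.784 -1.833 -0.392
v -1.032 -2.492 -0.411
v -2.076 -2.227 1.732
v -0.803 -1.993 -0.287
v -0.884 -1.443 -0.196
v -1.252 -1.017 -0.168
v -1.788 -0.85 -0.21
v -2.323 -0.995 -0.311
v -2.687 -1.406 -0.437
v -2.764 -1.953 -0.549
v -2.53 -2.462 -0.611
v -2.059 -2.771 -0.604
v -1.501 -2.782 -0.529
v -0.695 2.967 2.938
v 0.115 3.09 2.458
v 0.565 3.416 3.301
v -0.245 3.293 3.782
v -0.045 3.422 2.416
v 0.405 3.748 3.259
v -0.305 3.684 2.453
v 0.146 4.01 3.296
v -0.623 3.837 2.564
v -0.173 4.163 3.407
v -0.953 3.858 2.732
v -0.503 4.184 3.575
v -1.244 3.743 2.931
v -0.793 4.069 3.774
v -1.451 3.509 3.132
v -1 3.836 3.975
v -1.542 3.194 3.303
v -1.092 3.52 4.146
v -1.505 2.844 3.419
v -1.055 3.17 4.262
v -1.345 2.512 3.461
v -0.895 2.838 4.304
v -1.086 2.25 3.424
v -0.635 2.576 4.267
v -0.767 2.097 3.313
v -0.317 2.423 4.156
v -0.437 2.076 3.145
v 0.013 2.402 3.988
v -0.147 2.191 2.946
v 0.304 2.517 3.789
v 0.06 2.424 2.745
v 0.511 2.751 3.588
v 0.152 2.74 2.574
v 0.602 3.066 3.417
v 1.279 1.178 2.152
v 1.963 1.053 1.899
v 2.025 -0.183 2.674
v 1.341 -0.058 2.928
v 2.019 1.205 2.137
v 2.08 -0.03 2.913
v 1.962 1.354 2.378
v 2.023 0.118 3.154
v 1.801 1.475 2.585
v 1.862 0.24 3.36
v 1.56 1.552 2.726
v 1.622 0.316 3.501
v 1.277 1.571 2.779
v 1.339 0.335 3.555
v 0.995 1.531 2.737
v 1.056 0.295 3.513
v 0.755 1.436 2.606
v 0.817 0.201 3.382
v 0.595 1.303 2.406
v 0.657 0.067 3.181
v 0.54 1.15 2.167
v 0.601 -0.085 2.943
v 0.597 1.002 1.926
v 0.658 -0.234 2.702
v 0.758 0.88 1.72
v 0.819 -0.355 2.495
v 0.998 0.804 1.579
v 1.06 -0.432 2.354
v 1.281 0.785 1.525
v 1.343 -0.451 2.301
v 1.564 0.825 1.567
v 1.625 -0.411 2.343
v 1.803 0.919 1.698
v 1.865 -0.316 2.474
f 2 1 4
f 2 4 3
f 4 1 5
f 4 5 3
f 5 1 6
f 5 6 3
f 6 1 7
f 6 7 3
f 7 1 8
f 7 8 3
f 8 1 9
f 8 9 3
f 9 1 10
f 9 10 3
f 10 1 11
f 10 11 3
f 11 1 12
f 11 12 3
f 12 1 13
f 12 13 3
f 13 1 2
f 13 2 3
f 15 14 18
f 15 18 16
f 16 18 19
f 16 19 17
f 18 14 20
f 18 20 19
f 19 20 21
f 19 21 17
f 20 14 22
f 20 22 21
f 21 22 23
f 21 23 17
f 22 14 24
f 22 24 23
f 23 24 25
f 23 25 17
f 24 14 26
f 24 26 25
f 25 26 27
f 25 27 17
f 26 14 28
f 26 28 27
f 27 28 29
f 27 29 17
f 28 14 30
f 28 30 29
f 29 30 31
f 29 31 17
f 30 14 32
f 30 32 31
f 31 32 33
f 31 33 17
f 32 14 34
f 32 34 33
f 33 34 35
f 33 35 17
f 34 14 36
f 34 36 35
f 35 36 37
f 35 37 17
f 36 14 38
f 36 38 37
f 37 38 39
f 37 39 17
f 38 14 40
f 38 40 39
f 39 40 41
f 39 41 17
f 40 14 42
f 40 42 41
f 41 42 43
f 41 43 17
f 42 14 44
f 42 44 43
f 43 44 45
f 43 45 17
f 44 14 46
f 44 46 45
f 45 46 47
f 45 47 17
f 46 14 15
f 46 15 47
f 47 15 16
f 47 16 17
f 49 48 52
f 49 52 50
f 50 52 53
f 50 53 51
f 52 48 54
f 52 54 53
f 53 54 55
f 53 55 51
f 54 48 56
f 54 56 55
f 55 56 57
f 55 57 51
f 56 48 58
f 56 58 57
f 57 58 59
f 57 59 51
f 58 48 60
f 58 60 59
f 59 60 61
f 59 61 51
f 60 48 62
f 60 62 61
f 61 62 63
f 61 63 51
f 62 48 64
f 62 64 63
f 63 64 65
f 63 65 51
f 64 48 66
f 64 66 65
f 65 66 67
f 65 67 51
f 66 48 68
f 66 68 67
f 67 68 69
f 67 69 51
f 68 48 70
f 68 70 69
f 69 70 71
f 69 71 51
f 70 48 72
f 70 72 71
f 71 72 73
f 71 73 51
f 72 48 74
f 72 74 73
f 73 74 75
f 73 75 51
f 74 48 76
f 74 76 75
f 75 76 77
f 75 77 51
f 76 48 78
f 76 78 77
f 77 78 79
f 77 79 51
f 78 48 80
f 78 80 79
f 79 80 81
f 79 81 51
f 80 48 49
f 80 49 81
f 81 49 50
f 81 50 51



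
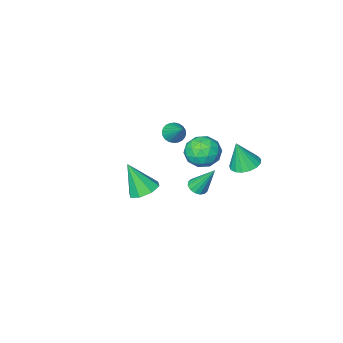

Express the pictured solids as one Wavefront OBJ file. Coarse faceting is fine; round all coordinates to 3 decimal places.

v -3.925 -1.953 -2.096
v -3.005 -2.549 -2.229
v -4.815 -3.431 -1.631
v -3.895 -4.027 -1.764
v -3.971 -3.307 -0.931
v -3.42 -2.394 -1.218
v -4.4 -3.586 -2.642
v -3.849 -2.673 -2.929
v -3.299 -3.559 -2.567
v -3.033 -3.386 -1.509
v -4.787 -2.594 -2.351
v -4.521 -2.421 -1.293
v -3.387 -2.122 -2.203
v -4.433 -3.858 -1.657
v -4.478 -3.435 -1.167
v -3.937 -3.786 -1.245
v -3.631 -2.03 -1.609
v -3.09 -2.38 -1.687
v -3.658 -2.826 -0.924
v -4.73 -3.6 -2.173
v -4.189 -3.95 -2.251
v -3.883 -2.194 -2.615
v -3.342 -2.545 -2.693
v -4.162 -3.154 -2.936
v -3.019 -3.065 -2.48
v -3.542 -3.934 -2.207
v -3.838 -3.675 -2.723
v -3.515 -3.138 -2.892
v -2.863 -2.964 -1.858
v -3.386 -3.832 -1.585
v -3.43 -3.409 -1.095
v -3.107 -2.872 -1.264
v -3.035 -3.557 -2.057
v -4.434 -2.148 -2.275
v -4.957 -3.016 -2.002
v -4.713 -3.108 -2.596
v -4.39 -2.571 -2.765
v -4.278 -2.046 -1.653
v -4.801 -2.915 -1.38
v -4.305 -2.842 -0.968
v -3.982 -2.305 -1.137
v -4.785 -2.423 -1.803
v 2.276 1.655 0.515
v 2.85 1.143 0.108
v 2.824 0.925 2.205
v 3.11 1.732 0.278
v 2.882 2.276 0.588
v 2.299 2.456 0.854
v 1.703 2.167 0.922
v 1.443 1.578 0.752
v 1.671 1.035 0.443
v 2.254 0.854 0.176
v -3.512 -2.836 -4.598
v -2.948 -2.944 -4.362
v -4.068 -1.964 -2.862
v -2.927 -2.655 -4.501
v -3.062 -2.415 -4.665
v -3.317 -2.287 -4.811
v -3.625 -2.307 -4.9
v -3.902 -2.468 -4.908
v -4.075 -2.728 -4.833
v -4.097 -3.016 -4.695
v -3.962 -3.257 -4.53
v -3.706 -3.385 -4.384
v -3.399 -3.365 -4.295
v -3.121 -3.204 -4.287
v -3.602 1.778 0.348
v -3.025 2.414 0.296
v -3.178 1.522 1.932
v -3.369 2.603 0.419
v -3.767 2.603 0.525
v -4.127 2.414 0.591
v -4.366 2.08 0.601
v -4.431 1.676 0.553
v -4.305 1.296 0.458
v -4.019 1.026 0.338
v -3.636 0.928 0.22
v -3.246 1.025 0.131
v -2.938 1.295 0.092
v -2.781 1.675 0.112
v -2.813 2.079 0.185
v -0.482 -0.157 2.688
v -0.228 0.216 2.234
v -0.278 1.097 3.832
v -0.47 0.274 2.214
v -0.714 0.266 2.266
v -0.923 0.193 2.383
v -1.064 0.068 2.546
v -1.117 -0.092 2.73
v -1.074 -0.262 2.908
v -0.94 -0.415 3.052
v -0.737 -0.53 3.141
v -0.494 -0.587 3.161
v -0.25 -0.579 3.109
v -0.042 -0.507 2.992
v 0.1 -0.381 2.83
v 0.153 -0.222 2.645
v 0.109 -0.052 2.467
v -0.024 0.102 2.323
f 1 38 17
f 38 12 41
f 17 41 6
f 38 41 17
f 1 17 13
f 17 6 18
f 13 18 2
f 17 18 13
f 1 13 22
f 13 2 23
f 22 23 8
f 13 23 22
f 1 22 34
f 22 8 37
f 34 37 11
f 22 37 34
f 1 34 38
f 34 11 42
f 38 42 12
f 34 42 38
f 2 18 29
f 18 6 32
f 29 32 10
f 18 32 29
f 6 41 19
f 41 12 40
f 19 40 5
f 41 40 19
f 12 42 39
f 42 11 35
f 39 35 3
f 42 35 39
f 11 37 36
f 37 8 24
f 36 24 7
f 37 24 36
f 8 23 28
f 23 2 25
f 28 25 9
f 23 25 28
f 4 30 16
f 30 10 31
f 16 31 5
f 30 31 16
f 4 16 14
f 16 5 15
f 14 15 3
f 16 15 14
f 4 14 21
f 14 3 20
f 21 20 7
f 14 20 21
f 4 21 26
f 21 7 27
f 26 27 9
f 21 27 26
f 4 26 30
f 26 9 33
f 30 33 10
f 26 33 30
f 5 31 19
f 31 10 32
f 19 32 6
f 31 32 19
f 3 15 39
f 15 5 40
f 39 40 12
f 15 40 39
f 7 20 36
f 20 3 35
f 36 35 11
f 20 35 36
f 9 27 28
f 27 7 24
f 28 24 8
f 27 24 28
f 10 33 29
f 33 9 25
f 29 25 2
f 33 25 29
f 44 43 46
f 44 46 45
f 46 43 47
f 46 47 45
f 47 43 48
f 47 48 45
f 48 43 49
f 48 49 45
f 49 43 50
f 49 50 45
f 50 43 51
f 50 51 45
f 51 43 52
f 51 52 45
f 52 43 44
f 52 44 45
f 54 53 56
f 54 56 55
f 56 53 57
f 56 57 55
f 57 53 58
f 57 58 55
f 58 53 59
f 58 59 55
f 59 53 60
f 59 60 55
f 60 53 61
f 60 61 55
f 61 53 62
f 61 62 55
f 62 53 63
f 62 63 55
f 63 53 64
f 63 64 55
f 64 53 65
f 64 65 55
f 65 53 66
f 65 66 55
f 66 53 54
f 66 54 55
f 68 67 70
f 68 70 69
f 70 67 71
f 70 71 69
f 71 67 72
f 71 72 69
f 72 67 73
f 72 73 69
f 73 67 74
f 73 74 69
f 74 67 75
f 74 75 69
f 75 67 76
f 75 76 69
f 76 67 77
f 76 77 69
f 77 67 78
f 77 78 69
f 78 67 79
f 78 79 69
f 79 67 80
f 79 80 69
f 80 67 81
f 80 81 69
f 81 67 68
f 81 68 69
f 83 82 85
f 83 85 84
f 85 82 86
f 85 86 84
f 86 82 87
f 86 87 84
f 87 82 88
f 87 88 84
f 88 82 89
f 88 89 84
f 89 82 90
f 89 90 84
f 90 82 91
f 90 91 84
f 91 82 92
f 91 92 84
f 92 82 93
f 92 93 84
f 93 82 94
f 93 94 84
f 94 82 95
f 94 95 84
f 95 82 96
f 95 96 84
f 96 82 97
f 96 97 84
f 97 82 98
f 97 98 84
f 98 82 99
f 98 99 84
f 99 82 83
f 99 83 84



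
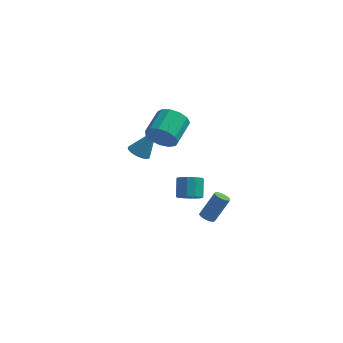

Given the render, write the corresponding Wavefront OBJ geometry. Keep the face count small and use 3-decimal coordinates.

v 2.22 2.432 -4.78
v 2.648 2.589 -5.05
v 3.428 3.185 -3.471
v 3 3.028 -3.2
v 2.496 2.792 -5.053
v 3.277 3.389 -3.473
v 2.282 2.913 -4.992
v 3.062 3.51 -3.413
v 2.053 2.924 -4.883
v 2.833 3.52 -3.304
v 1.862 2.822 -4.75
v 2.643 3.418 -3.171
v 1.754 2.63 -4.624
v 2.534 3.227 -3.045
v 1.752 2.393 -4.534
v 2.532 2.99 -2.955
v 1.857 2.165 -4.5
v 2.638 2.762 -2.92
v 2.046 1.998 -4.53
v 2.826 2.594 -2.95
v 2.274 1.93 -4.617
v 3.054 2.527 -3.038
v 2.49 1.977 -4.742
v 3.27 2.574 -3.162
v 2.644 2.129 -4.875
v 3.424 2.725 -3.295
v 2.701 2.349 -4.986
v 3.481 2.946 -3.407
v -1.904 2.49 0.316
v -1.428 2.92 -0.072
v -0.956 3.05 2.104
v -1.66 3.119 -0.011
v -1.935 3.209 0.107
v -2.204 3.175 0.26
v -2.421 3.022 0.423
v -2.549 2.777 0.568
v -2.566 2.483 0.669
v -2.468 2.189 0.709
v -2.272 1.948 0.681
v -2.013 1.8 0.59
v -1.735 1.772 0.451
v -1.486 1.867 0.29
v -1.31 2.071 0.132
v -1.236 2.347 0.007
v -1.278 2.647 -0.065
v -0.123 0.755 3.106
v 0.342 0.353 3.933
v 0.667 1.983 4.541
v 0.203 2.385 3.714
v 0.754 0.421 3.53
v 1.08 2.051 4.139
v 0.888 0.595 2.993
v 1.214 2.225 3.602
v 0.701 0.82 2.491
v 1.027 2.45 3.1
v 0.253 1.024 2.185
v 0.579 2.654 2.794
v -0.315 1.143 2.171
v 0.011 2.772 2.78
v -0.822 1.138 2.454
v -0.496 2.768 3.062
v -1.107 1.012 2.943
v -0.781 2.642 3.552
v -1.079 0.805 3.485
v -0.754 2.435 4.093
v -0.748 0.581 3.905
v -0.422 2.211 4.514
v -0.218 0.413 4.073
v 0.107 2.043 4.681
v 1.447 1.131 -2.124
v 1.876 0.684 -1.634
v 1.701 1.601 -0.645
v 1.273 2.049 -1.136
v 2.179 0.99 -1.864
v 2.005 1.907 -0.875
v 2.204 1.349 -2.193
v 2.029 2.267 -1.204
v 1.939 1.626 -2.496
v 1.764 2.543 -1.507
v 1.486 1.713 -2.657
v 1.312 2.631 -1.669
v 1.019 1.579 -2.615
v 0.844 2.496 -1.626
v 0.715 1.273 -2.385
v 0.541 2.19 -1.396
v 0.691 0.913 -2.056
v 0.516 1.831 -1.067
v 0.956 0.637 -1.753
v 0.781 1.554 -0.764
v 1.408 0.549 -1.591
v 1.234 1.467 -0.603
f 2 1 5
f 2 5 3
f 3 5 6
f 3 6 4
f 5 1 7
f 5 7 6
f 6 7 8
f 6 8 4
f 7 1 9
f 7 9 8
f 8 9 10
f 8 10 4
f 9 1 11
f 9 11 10
f 10 11 12
f 10 12 4
f 11 1 13
f 11 13 12
f 12 13 14
f 12 14 4
f 13 1 15
f 13 15 14
f 14 15 16
f 14 16 4
f 15 1 17
f 15 17 16
f 16 17 18
f 16 18 4
f 17 1 19
f 17 19 18
f 18 19 20
f 18 20 4
f 19 1 21
f 19 21 20
f 20 21 22
f 20 22 4
f 21 1 23
f 21 23 22
f 22 23 24
f 22 24 4
f 23 1 25
f 23 25 24
f 24 25 26
f 24 26 4
f 25 1 27
f 25 27 26
f 26 27 28
f 26 28 4
f 27 1 2
f 27 2 28
f 28 2 3
f 28 3 4
f 30 29 32
f 30 32 31
f 32 29 33
f 32 33 31
f 33 29 34
f 33 34 31
f 34 29 35
f 34 35 31
f 35 29 36
f 35 36 31
f 36 29 37
f 36 37 31
f 37 29 38
f 37 38 31
f 38 29 39
f 38 39 31
f 39 29 40
f 39 40 31
f 40 29 41
f 40 41 31
f 41 29 42
f 41 42 31
f 42 29 43
f 42 43 31
f 43 29 44
f 43 44 31
f 44 29 45
f 44 45 31
f 45 29 30
f 45 30 31
f 47 46 50
f 47 50 48
f 48 50 51
f 48 51 49
f 50 46 52
f 50 52 51
f 51 52 53
f 51 53 49
f 52 46 54
f 52 54 53
f 53 54 55
f 53 55 49
f 54 46 56
f 54 56 55
f 55 56 57
f 55 57 49
f 56 46 58
f 56 58 57
f 57 58 59
f 57 59 49
f 58 46 60
f 58 60 59
f 59 60 61
f 59 61 49
f 60 46 62
f 60 62 61
f 61 62 63
f 61 63 49
f 62 46 64
f 62 64 63
f 63 64 65
f 63 65 49
f 64 46 66
f 64 66 65
f 65 66 67
f 65 67 49
f 66 46 68
f 66 68 67
f 67 68 69
f 67 69 49
f 68 46 47
f 68 47 69
f 69 47 48
f 69 48 49
f 71 70 74
f 71 74 72
f 72 74 75
f 72 75 73
f 74 70 76
f 74 76 75
f 75 76 77
f 75 77 73
f 76 70 78
f 76 78 77
f 77 78 79
f 77 79 73
f 78 70 80
f 78 80 79
f 79 80 81
f 79 81 73
f 80 70 82
f 80 82 81
f 81 82 83
f 81 83 73
f 82 70 84
f 82 84 83
f 83 84 85
f 83 85 73
f 84 70 86
f 84 86 85
f 85 86 87
f 85 87 73
f 86 70 88
f 86 88 87
f 87 88 89
f 87 89 73
f 88 70 90
f 88 90 89
f 89 90 91
f 89 91 73
f 90 70 71
f 90 71 91
f 91 71 72
f 91 72 73



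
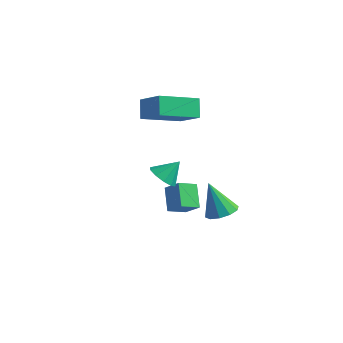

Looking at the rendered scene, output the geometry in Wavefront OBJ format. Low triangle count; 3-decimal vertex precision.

v 0.947 -1.681 0.883
v 1.587 -2.021 0.796
v 1.393 -1.039 1.657
v 1.575 -1.67 0.512
v 1.324 -1.324 0.37
v 0.928 -1.114 0.424
v 0.54 -1.12 0.653
v 0.307 -1.341 0.97
v 0.318 -1.692 1.254
v 0.57 -2.038 1.396
v 0.966 -2.248 1.342
v 1.354 -2.241 1.113
v 2.102 1.284 -2.857
v 2.615 1.843 -2.636
v 1.358 1.336 -1.263
v 2.223 2.064 -2.826
v 1.785 1.987 -3.028
v 1.469 1.642 -3.165
v 1.394 1.16 -3.184
v 1.59 0.725 -3.078
v 1.982 0.504 -2.888
v 2.419 0.581 -2.686
v 2.736 0.927 -2.549
v 2.811 1.409 -2.53
v -0.494 0.875 -3.641
v -1.151 1.661 -2.823
v -0.042 1.68 -4.051
v -0.698 2.466 -3.234
v 0.298 0.794 -2.926
v -0.358 1.58 -2.109
v 0.751 1.599 -3.337
v 0.094 2.385 -2.519
v -3.245 2.844 0.371
v -1.979 2.5 1.288
v -3.662 3.451 1.174
v -2.396 3.108 2.091
v -2.204 4.592 -0.411
v -0.938 4.249 0.506
v -2.621 5.2 0.392
v -1.355 4.856 1.309
f 2 1 4
f 2 4 3
f 4 1 5
f 4 5 3
f 5 1 6
f 5 6 3
f 6 1 7
f 6 7 3
f 7 1 8
f 7 8 3
f 8 1 9
f 8 9 3
f 9 1 10
f 9 10 3
f 10 1 11
f 10 11 3
f 11 1 12
f 11 12 3
f 12 1 2
f 12 2 3
f 14 13 16
f 14 16 15
f 16 13 17
f 16 17 15
f 17 13 18
f 17 18 15
f 18 13 19
f 18 19 15
f 19 13 20
f 19 20 15
f 20 13 21
f 20 21 15
f 21 13 22
f 21 22 15
f 22 13 23
f 22 23 15
f 23 13 24
f 23 24 15
f 24 13 14
f 24 14 15
f 26 28 25
f 29 26 25
f 25 28 27
f 27 29 25
f 26 32 28
f 30 26 29
f 30 32 26
f 28 32 27
f 31 29 27
f 27 32 31
f 31 30 29
f 32 30 31
f 34 36 33
f 37 34 33
f 33 36 35
f 35 37 33
f 34 40 36
f 38 34 37
f 38 40 34
f 36 40 35
f 39 37 35
f 35 40 39
f 39 38 37
f 40 38 39

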